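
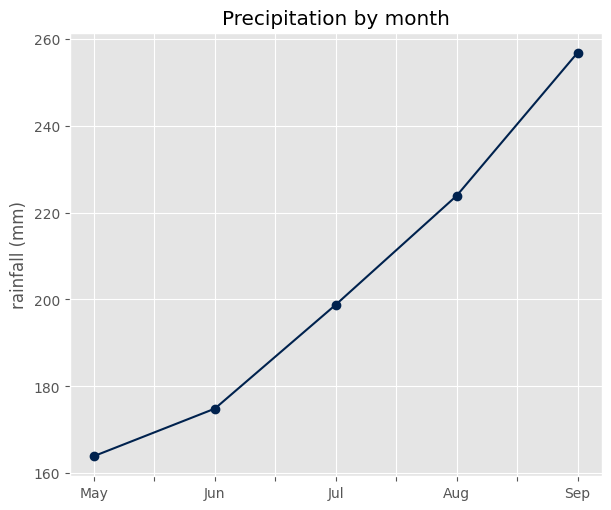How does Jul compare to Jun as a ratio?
Jul ≈ 200, Jun ≈ 170; 200/170 ≈ 1.18.

≈ 1.18×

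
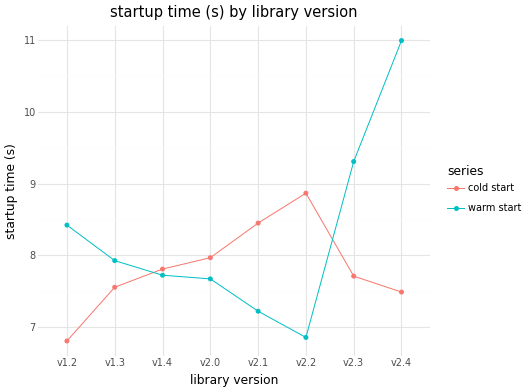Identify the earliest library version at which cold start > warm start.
v1.3: cold start ≈ 7.5 vs warm start ≈ 8.0 (not yet); v1.4: cold start ≈ 8.0 vs warm start ≈ 7.5 (first crossover).

v1.4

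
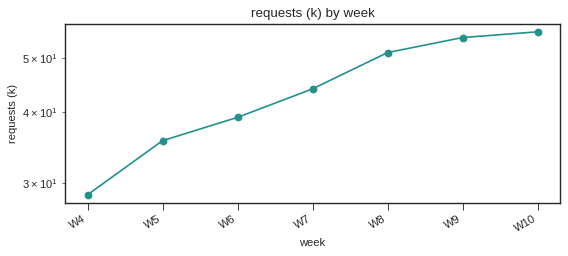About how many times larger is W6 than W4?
W6 ≈ 40, W4 ≈ 30; 40/30 ≈ 1.33.

≈ 1.33×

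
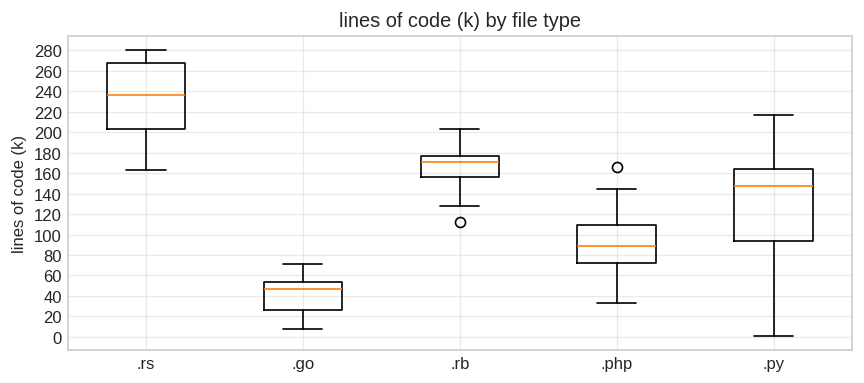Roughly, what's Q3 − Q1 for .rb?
≈ 20

Q3 ≈ 180, Q1 ≈ 160; IQR ≈ 20.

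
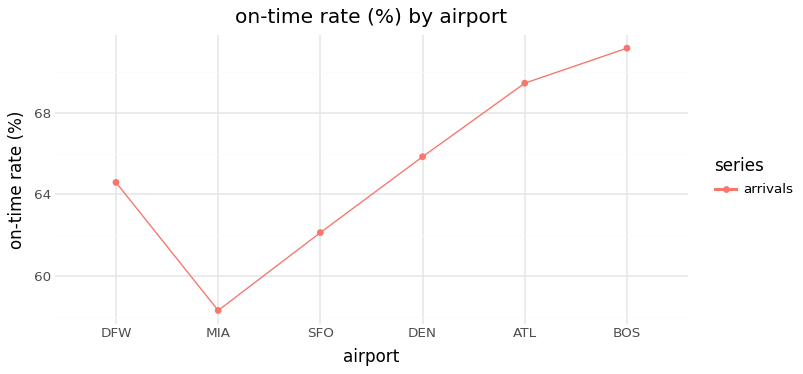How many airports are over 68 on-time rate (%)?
Above 68: ATL, BOS.

2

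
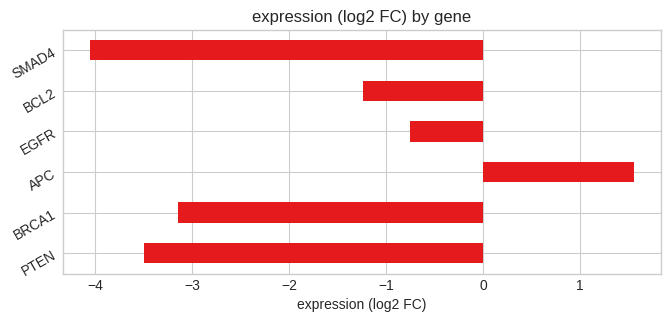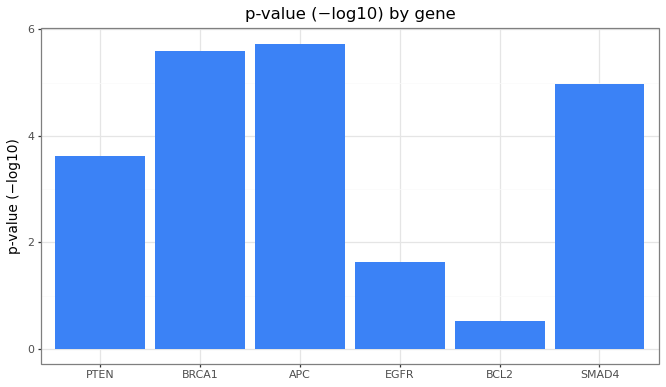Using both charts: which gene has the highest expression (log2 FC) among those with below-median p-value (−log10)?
Chart 2 median p-value (−log10) ≈ 4; below-median genes: PTEN, EGFR, BCL2. Among those, EGFR has the highest expression (log2 FC) (≈ -0.8).

EGFR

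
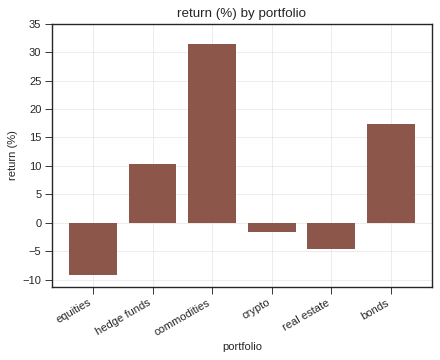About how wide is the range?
Max commodities ≈ 30, min equities ≈ -10; range ≈ 40.

≈ 40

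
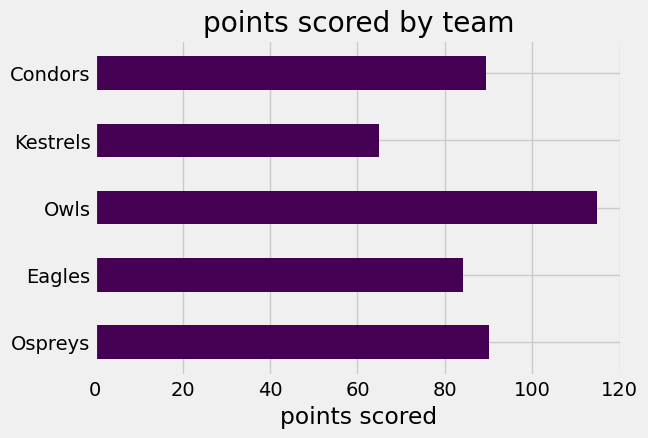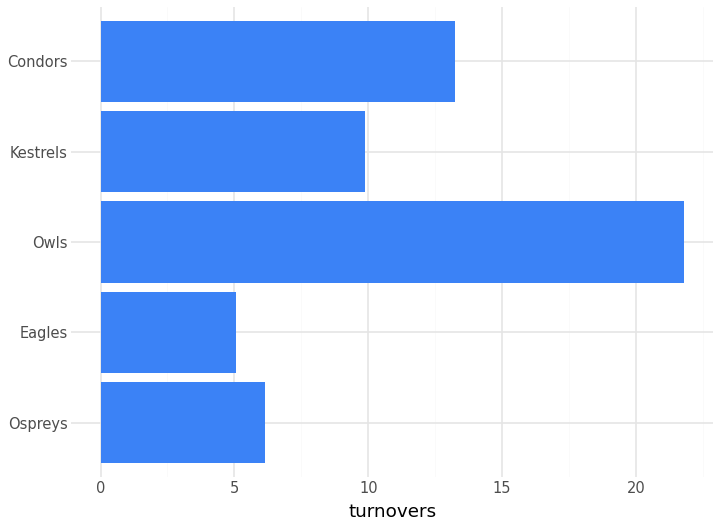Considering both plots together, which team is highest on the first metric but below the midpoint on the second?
Ospreys

Chart 2 median turnovers ≈ 10; below-median teams: Ospreys, Eagles. Among those, Ospreys has the highest points scored (≈ 100).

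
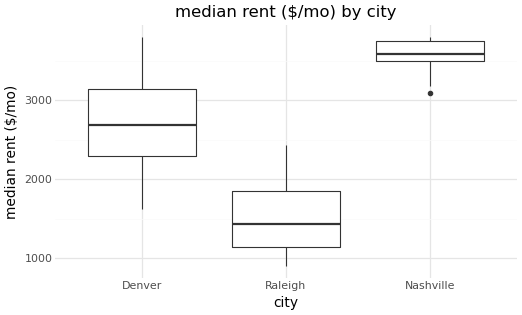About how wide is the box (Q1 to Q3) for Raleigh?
≈ 600

Q3 ≈ 1800, Q1 ≈ 1200; IQR ≈ 600.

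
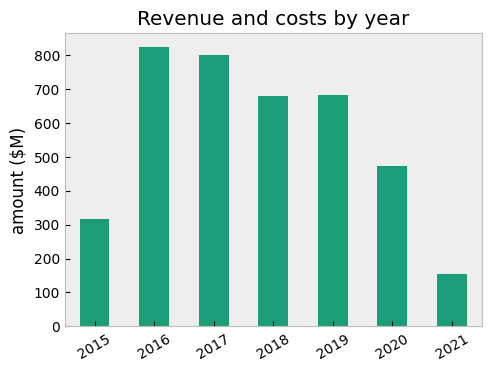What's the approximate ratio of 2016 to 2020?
≈ 1.6×

2016 ≈ 800, 2020 ≈ 500; 800/500 ≈ 1.6.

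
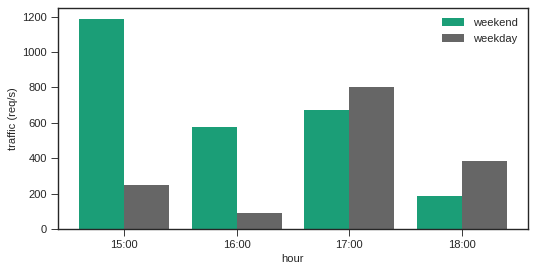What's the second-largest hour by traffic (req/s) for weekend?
17:00

Top 3 for weekend: 15:00 ≈ 1200, 17:00 ≈ 700, 16:00 ≈ 600.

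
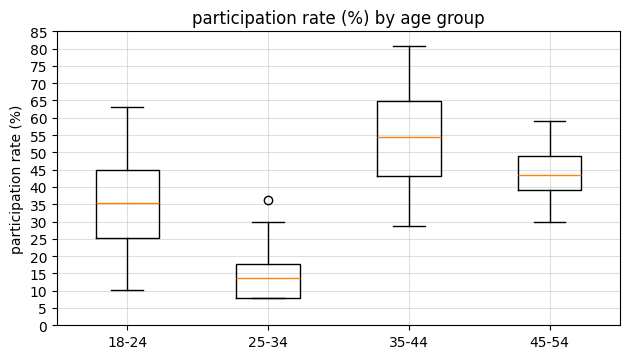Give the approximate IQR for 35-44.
≈ 20

Q3 ≈ 65, Q1 ≈ 45; IQR ≈ 20.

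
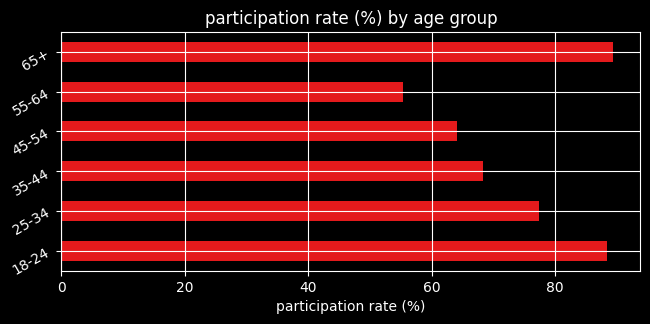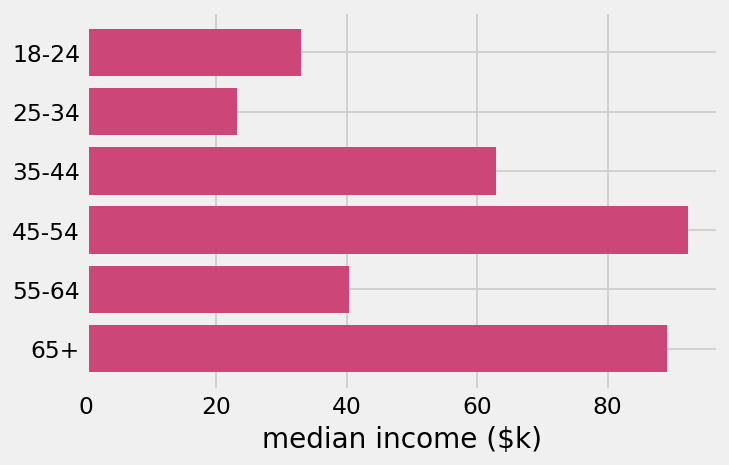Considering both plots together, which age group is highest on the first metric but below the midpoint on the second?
18-24

Chart 2 median median income ($k) ≈ 50; below-median age groups: 18-24, 25-34, 55-64. Among those, 18-24 has the highest participation rate (%) (≈ 90).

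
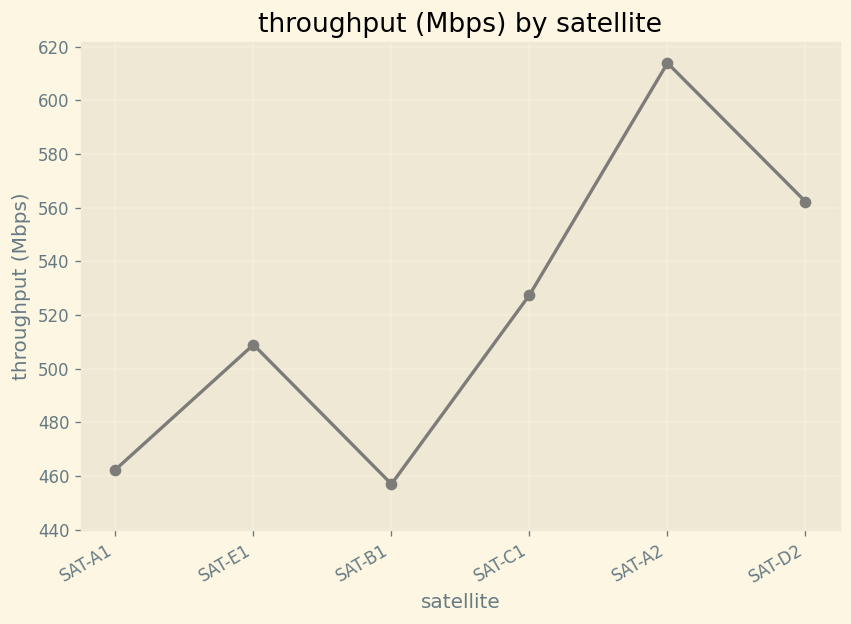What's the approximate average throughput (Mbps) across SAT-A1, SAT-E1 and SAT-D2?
(460 + 500 + 560) / 3 ≈ 507.

≈ 507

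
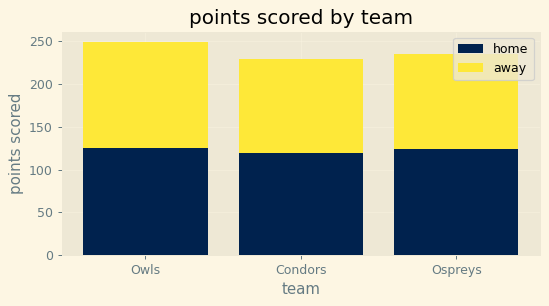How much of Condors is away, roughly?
away top ≈ 225, bottom ≈ 125; segment ≈ 100.

≈ 100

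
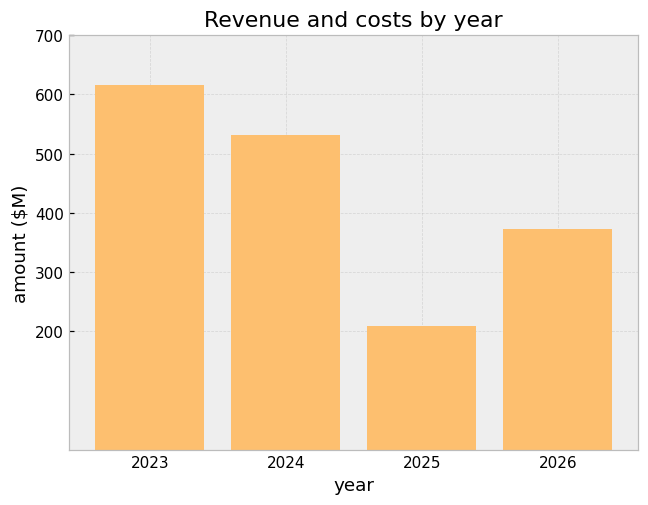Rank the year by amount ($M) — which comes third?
Top 4: 2023 ≈ 600, 2024 ≈ 500, 2026 ≈ 400, 2025 ≈ 200.

2026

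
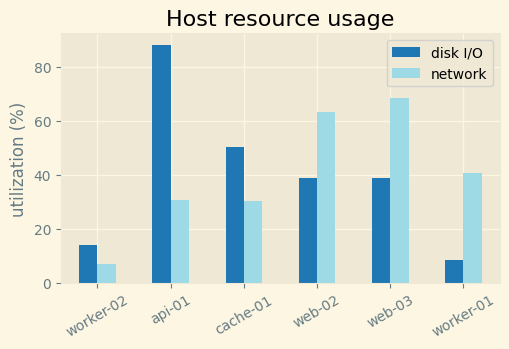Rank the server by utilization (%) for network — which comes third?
worker-01

Top 4 for network: web-03 ≈ 70, web-02 ≈ 60, worker-01 ≈ 40, api-01 ≈ 30.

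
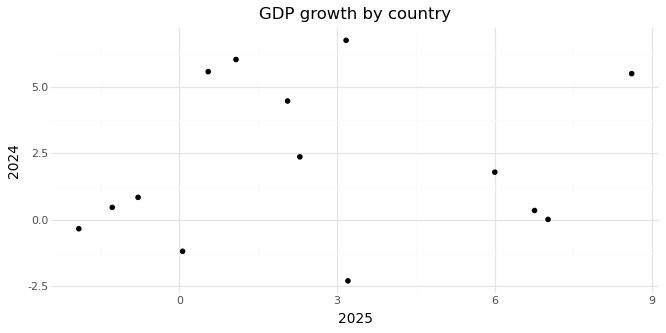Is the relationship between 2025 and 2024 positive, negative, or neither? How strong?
no clear correlation

Points are roughly uncorrelated; weak (|r| ≈ 0.1).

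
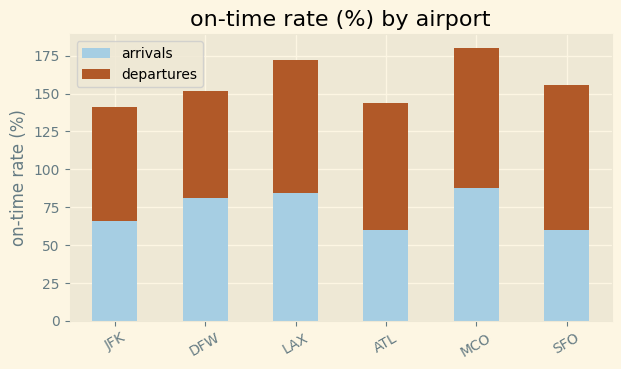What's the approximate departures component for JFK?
departures top ≈ 140, bottom ≈ 60; segment ≈ 80.

≈ 80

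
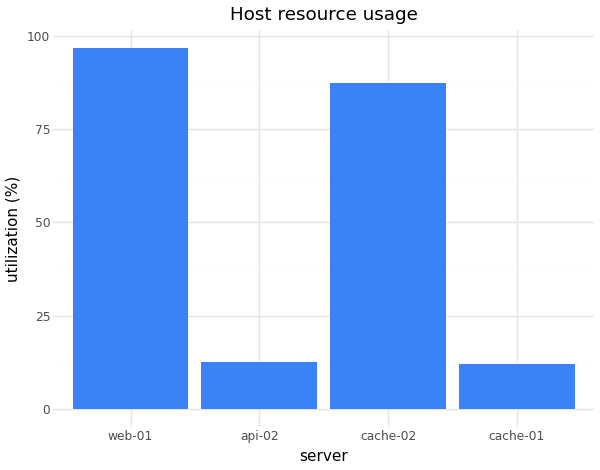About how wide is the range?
≈ 90

Max web-01 ≈ 100, min cache-01 ≈ 10; range ≈ 90.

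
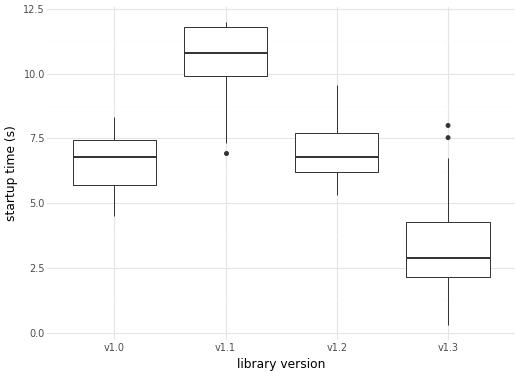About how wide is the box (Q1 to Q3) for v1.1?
Q3 ≈ 12, Q1 ≈ 10; IQR ≈ 2.

≈ 2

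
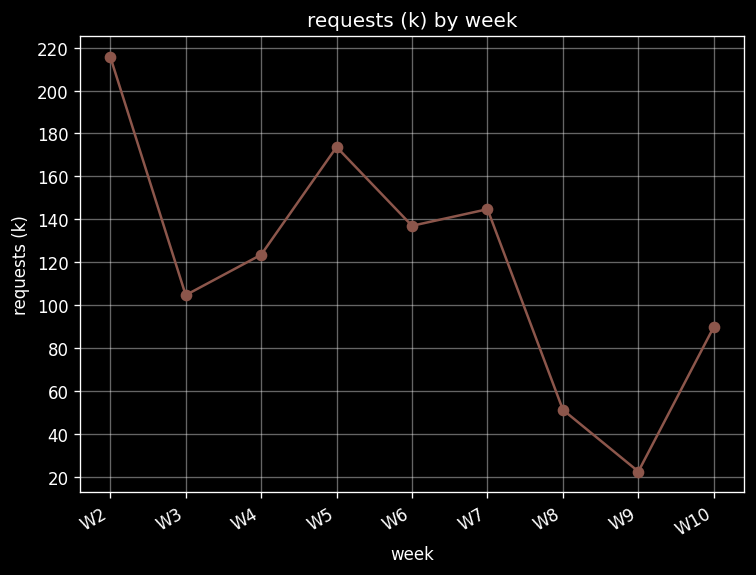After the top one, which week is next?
Top 3: W2 ≈ 220, W5 ≈ 180, W7 ≈ 140.

W5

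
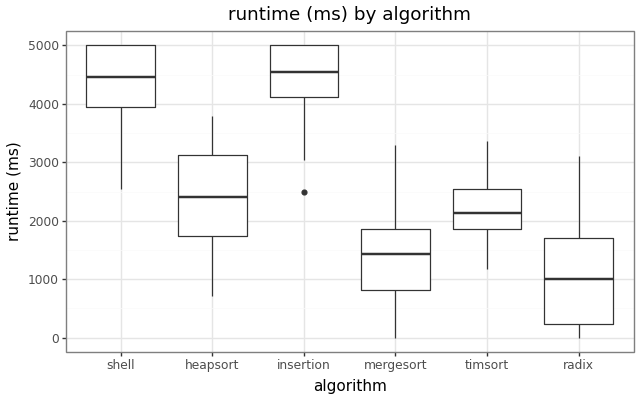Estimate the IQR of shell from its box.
≈ 1000

Q3 ≈ 5000, Q1 ≈ 4000; IQR ≈ 1000.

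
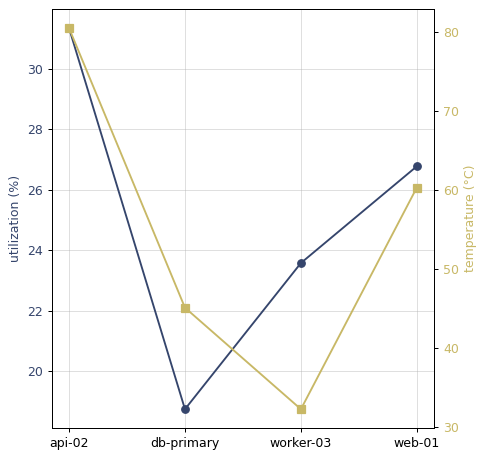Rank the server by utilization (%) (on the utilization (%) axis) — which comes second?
web-01

Top 3 (on the utilization (%) axis): api-02 ≈ 32, web-01 ≈ 26, worker-03 ≈ 24.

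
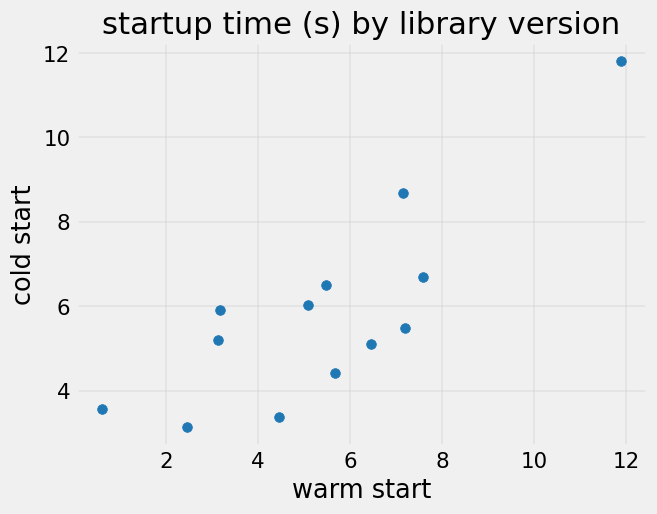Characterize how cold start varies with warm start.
Points are positively correlated; strong (|r| ≈ 0.8).

positive, strong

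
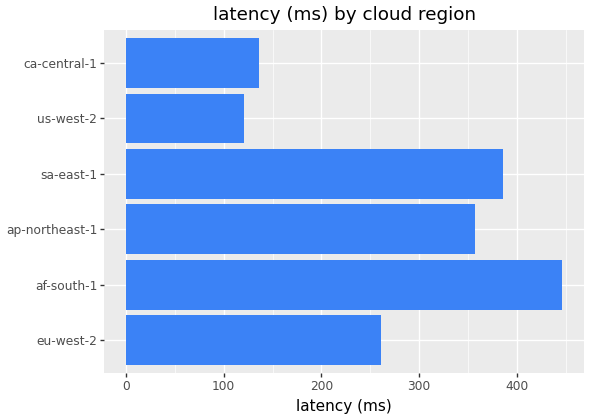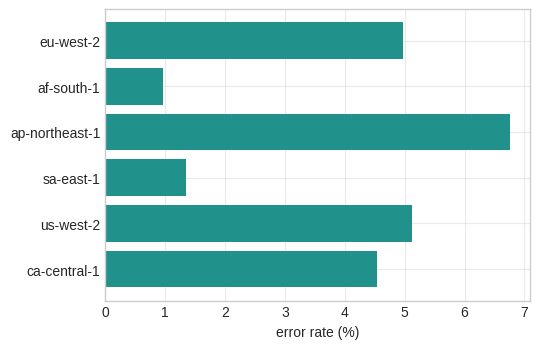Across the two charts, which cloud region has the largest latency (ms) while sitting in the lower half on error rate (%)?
af-south-1

Chart 2 median error rate (%) ≈ 5; below-median cloud regions: af-south-1, sa-east-1, ca-central-1. Among those, af-south-1 has the highest latency (ms) (≈ 450).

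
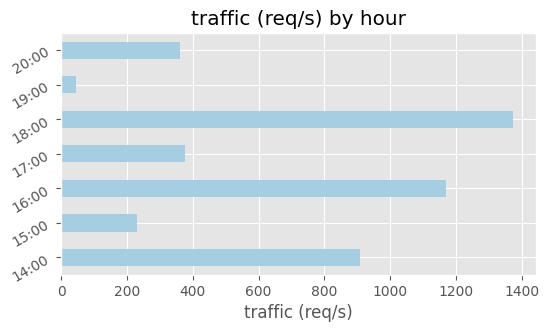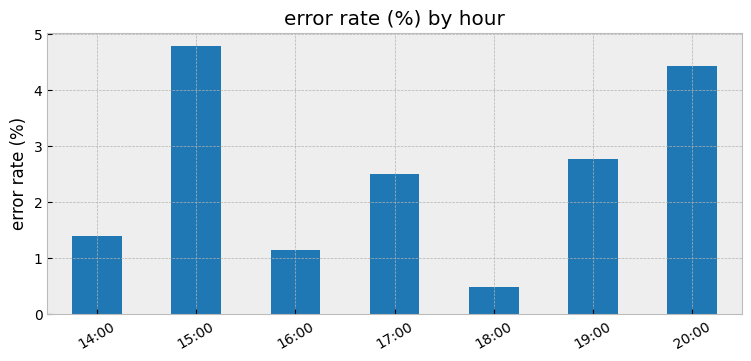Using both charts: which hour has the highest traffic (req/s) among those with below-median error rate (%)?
18:00

Chart 2 median error rate (%) ≈ 2.5; below-median hours: 14:00, 16:00, 18:00. Among those, 18:00 has the highest traffic (req/s) (≈ 1400).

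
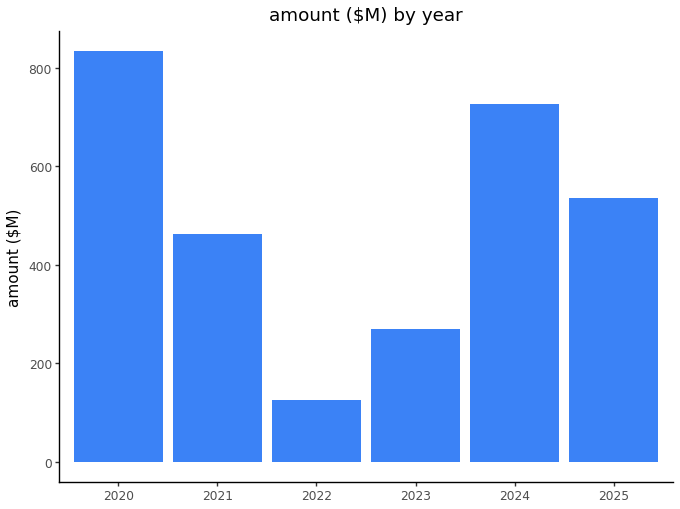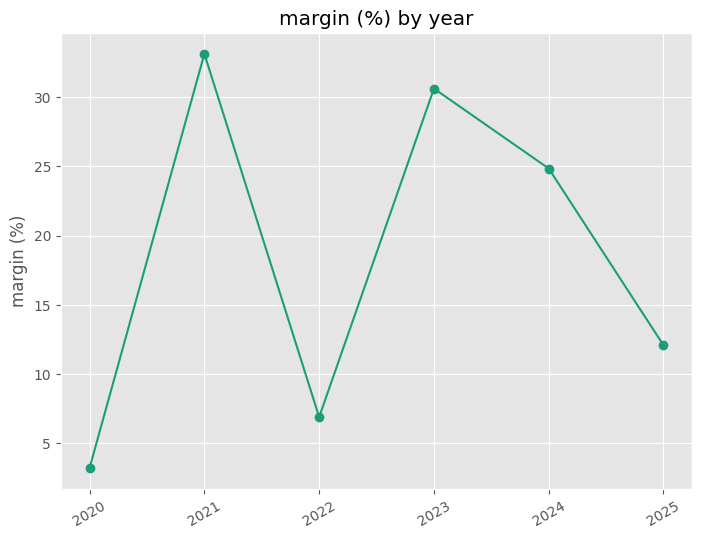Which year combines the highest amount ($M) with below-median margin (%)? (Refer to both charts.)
2020

Chart 2 median margin (%) ≈ 20; below-median years: 2020, 2022, 2025. Among those, 2020 has the highest amount ($M) (≈ 800).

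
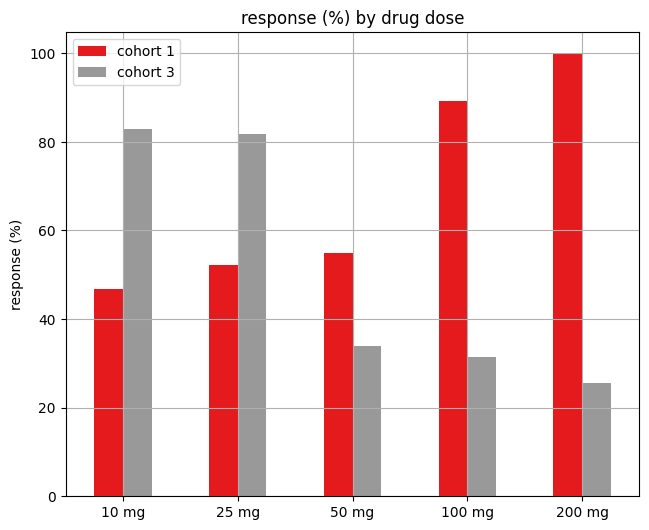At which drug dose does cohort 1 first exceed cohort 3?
50 mg

25 mg: cohort 1 ≈ 50 vs cohort 3 ≈ 80 (not yet); 50 mg: cohort 1 ≈ 50 vs cohort 3 ≈ 30 (first crossover).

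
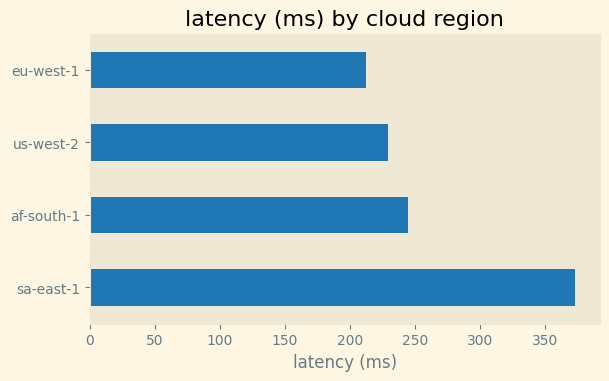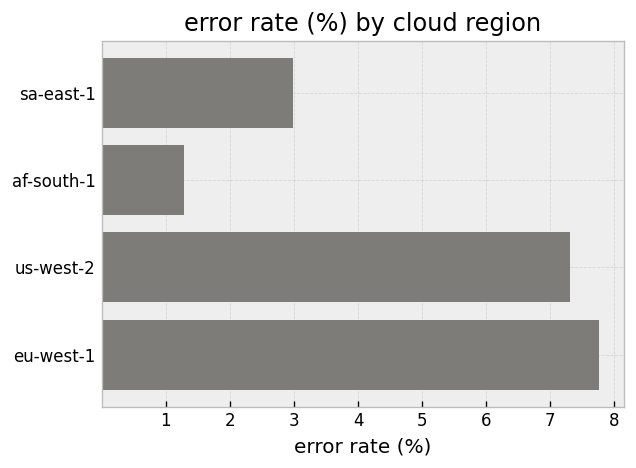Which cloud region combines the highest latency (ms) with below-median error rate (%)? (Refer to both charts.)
Chart 2 median error rate (%) ≈ 5; below-median cloud regions: sa-east-1, af-south-1. Among those, sa-east-1 has the highest latency (ms) (≈ 350).

sa-east-1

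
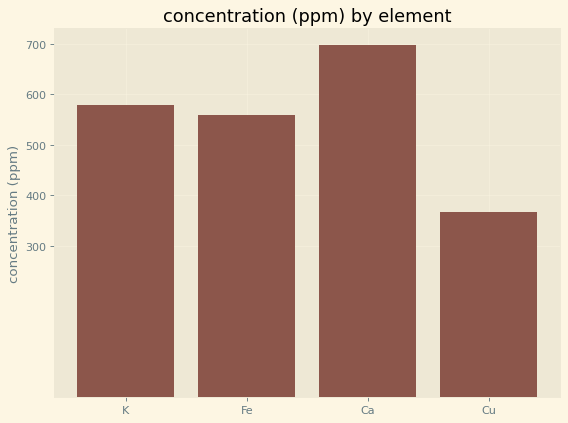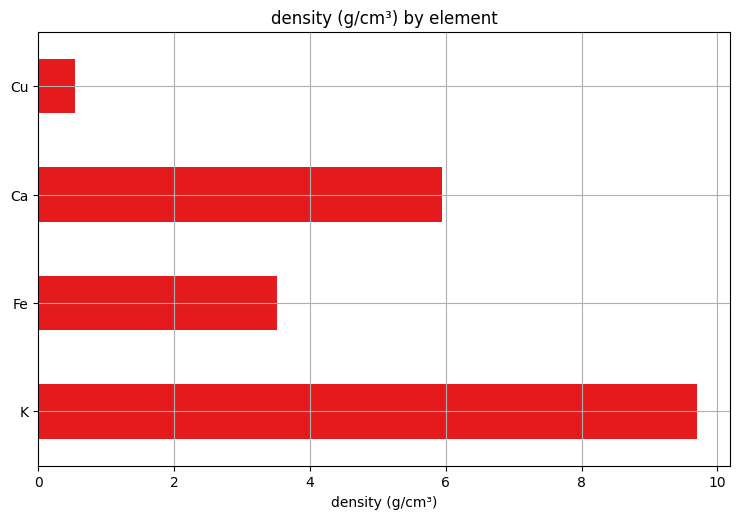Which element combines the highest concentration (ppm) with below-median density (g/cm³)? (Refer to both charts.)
Fe

Chart 2 median density (g/cm³) ≈ 5; below-median elements: Fe, Cu. Among those, Fe has the highest concentration (ppm) (≈ 600).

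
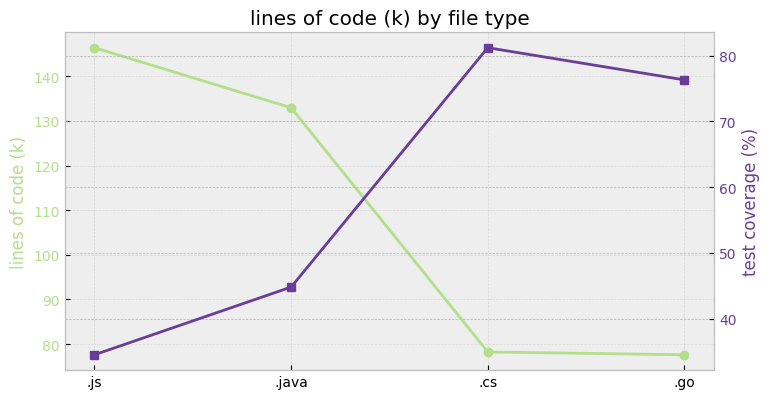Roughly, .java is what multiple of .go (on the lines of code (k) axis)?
.java ≈ 130, .go ≈ 80; 130/80 ≈ 1.62.

≈ 1.62×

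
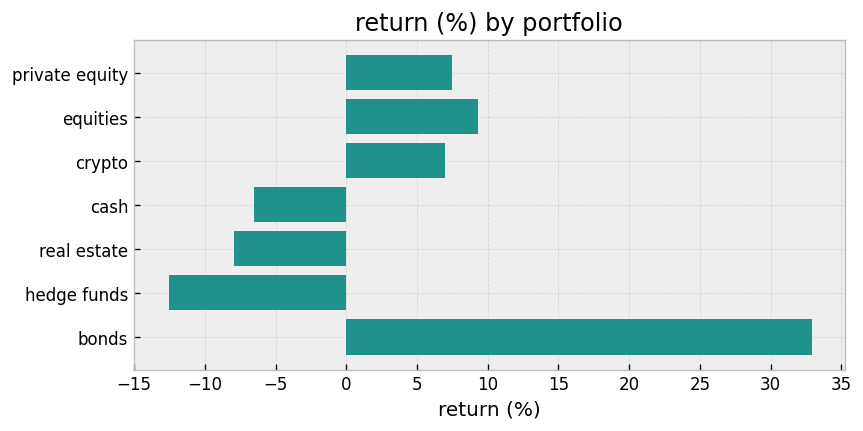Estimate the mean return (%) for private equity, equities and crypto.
(5 + 10 + 5) / 3 ≈ 7.

≈ 7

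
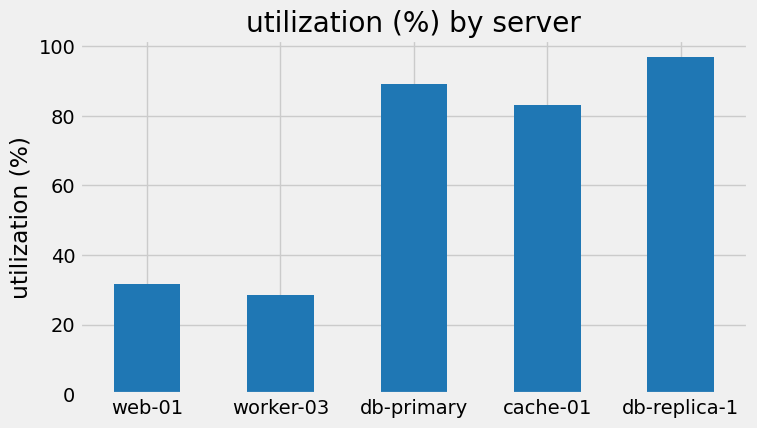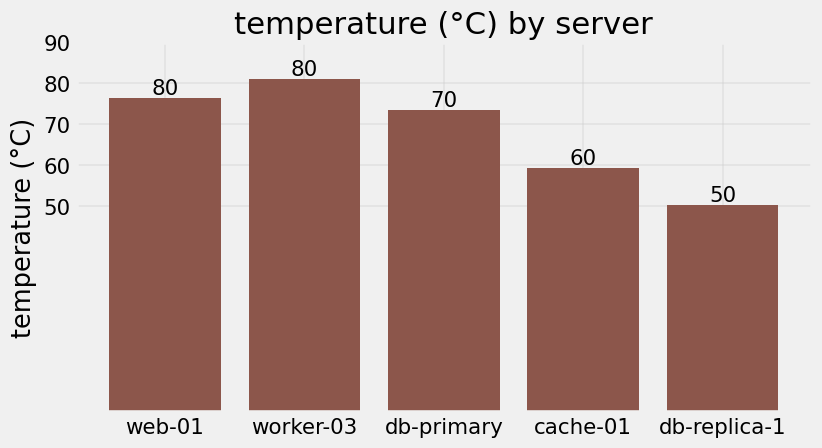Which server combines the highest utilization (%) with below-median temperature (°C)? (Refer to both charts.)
db-replica-1

Chart 2 median temperature (°C) ≈ 70; below-median servers: cache-01, db-replica-1. Among those, db-replica-1 has the highest utilization (%) (≈ 100).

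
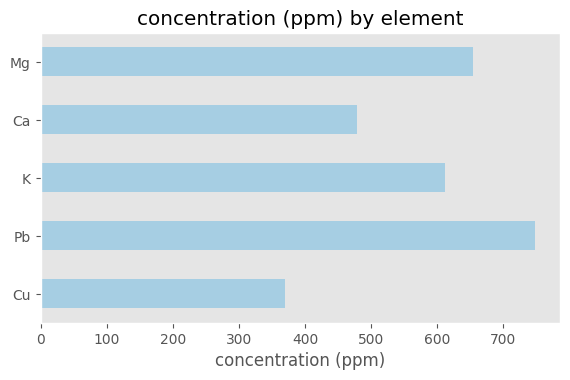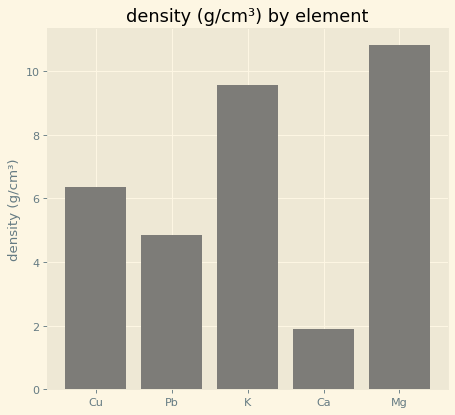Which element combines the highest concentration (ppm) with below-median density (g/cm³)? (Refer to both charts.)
Chart 2 median density (g/cm³) ≈ 6; below-median elements: Pb, Ca. Among those, Pb has the highest concentration (ppm) (≈ 700).

Pb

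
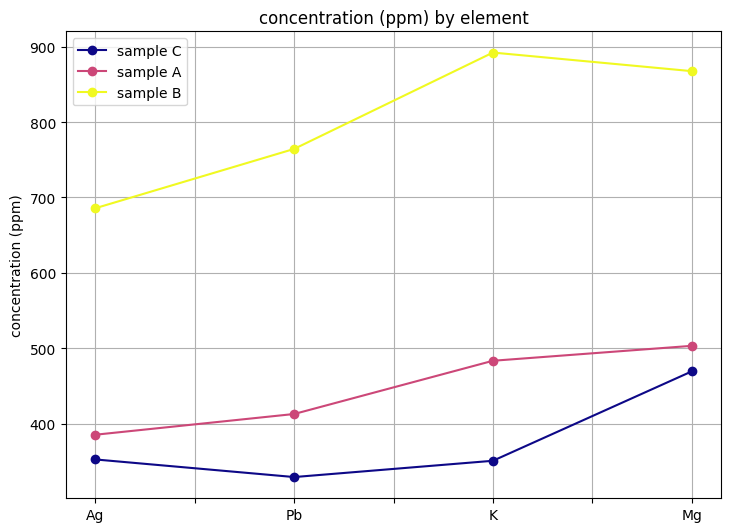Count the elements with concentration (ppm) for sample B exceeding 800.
2

Above 800: K, Mg.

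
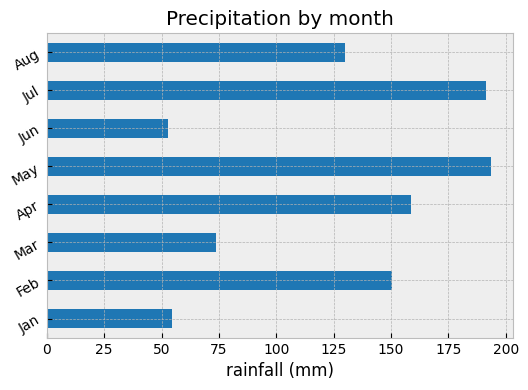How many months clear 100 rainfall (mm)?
5

Above 100: Feb, Apr, May, Jul, Aug.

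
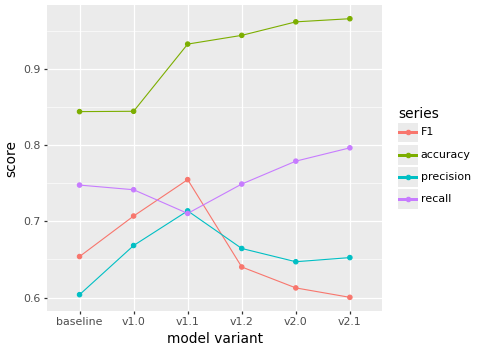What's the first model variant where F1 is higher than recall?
v1.1

v1.0: F1 ≈ 0.70 vs recall ≈ 0.75 (not yet); v1.1: F1 ≈ 0.75 vs recall ≈ 0.70 (first crossover).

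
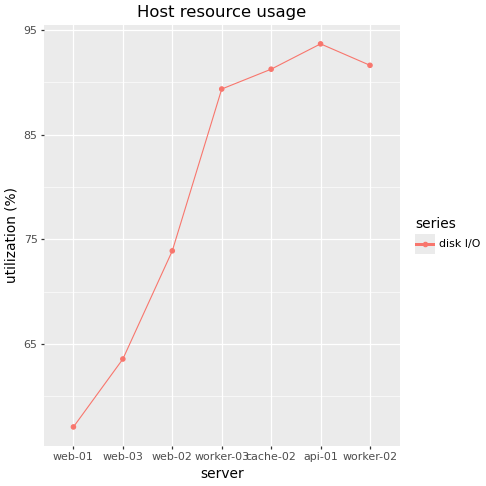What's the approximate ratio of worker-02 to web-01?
worker-02 ≈ 90, web-01 ≈ 55; 90/55 ≈ 1.64.

≈ 1.64×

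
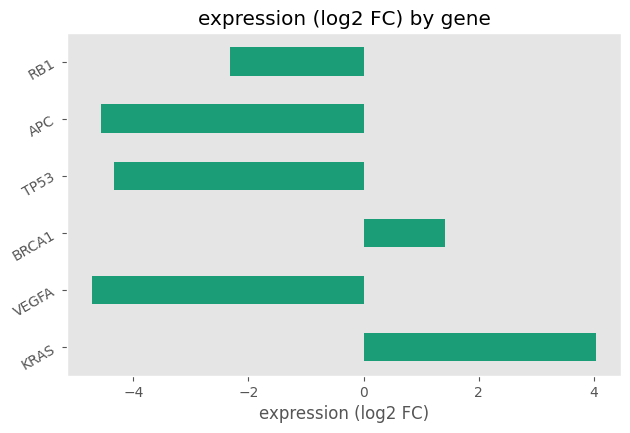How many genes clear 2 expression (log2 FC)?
Above 2: KRAS.

1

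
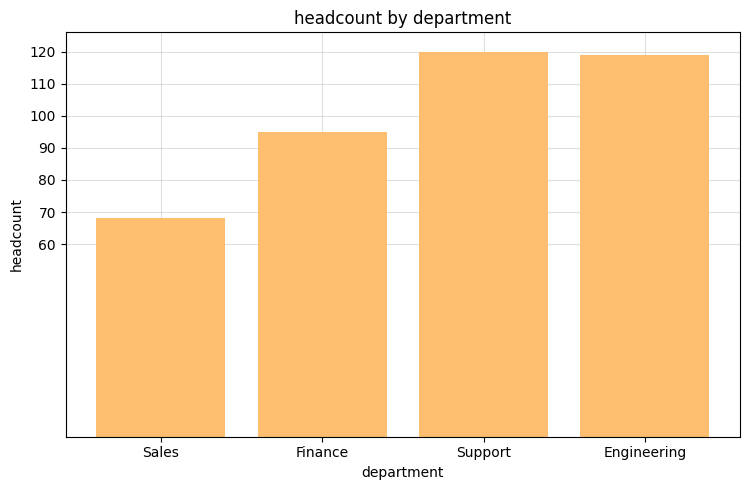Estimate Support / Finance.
≈ 1.2×

Support ≈ 120, Finance ≈ 100; 120/100 ≈ 1.2.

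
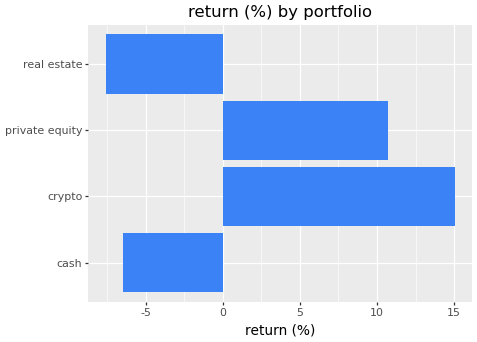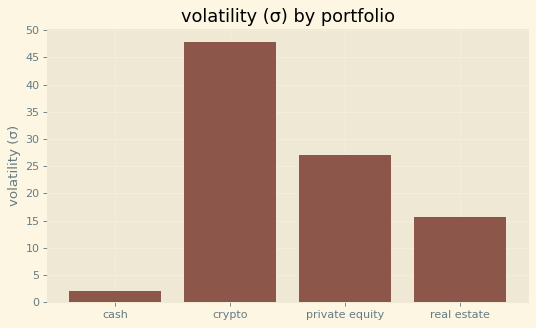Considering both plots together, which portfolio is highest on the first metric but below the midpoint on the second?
cash

Chart 2 median volatility (σ) ≈ 20; below-median portfolios: cash, real estate. Among those, cash has the highest return (%) (≈ -6).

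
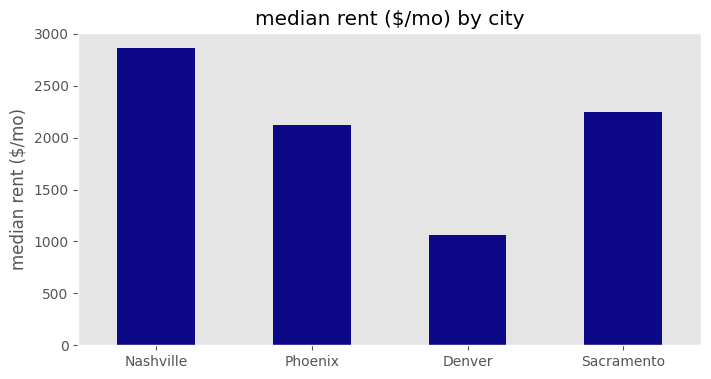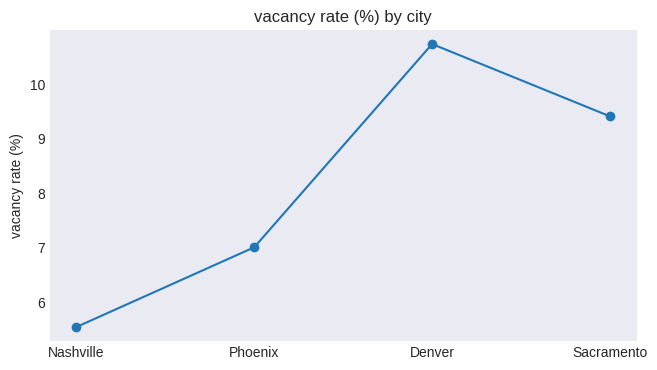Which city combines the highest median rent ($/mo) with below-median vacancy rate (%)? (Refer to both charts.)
Chart 2 median vacancy rate (%) ≈ 8; below-median cities: Nashville, Phoenix. Among those, Nashville has the highest median rent ($/mo) (≈ 3000).

Nashville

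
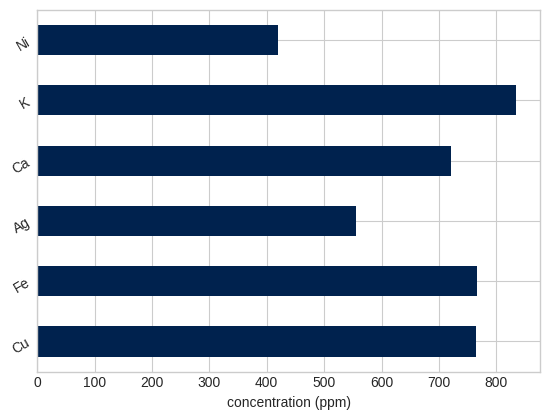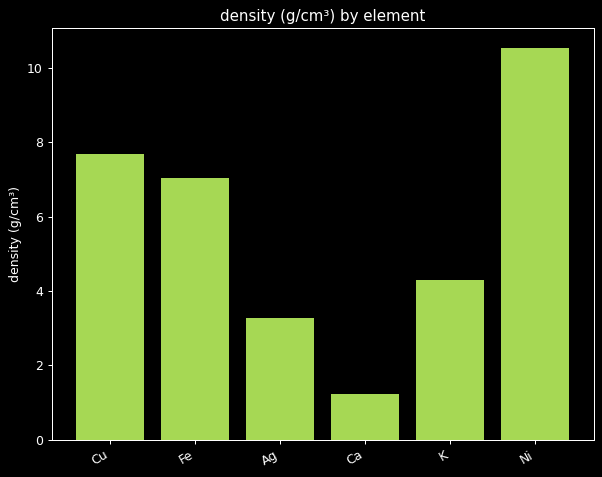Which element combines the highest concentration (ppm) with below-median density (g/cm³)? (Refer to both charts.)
Chart 2 median density (g/cm³) ≈ 6; below-median elements: Ag, Ca, K. Among those, K has the highest concentration (ppm) (≈ 800).

K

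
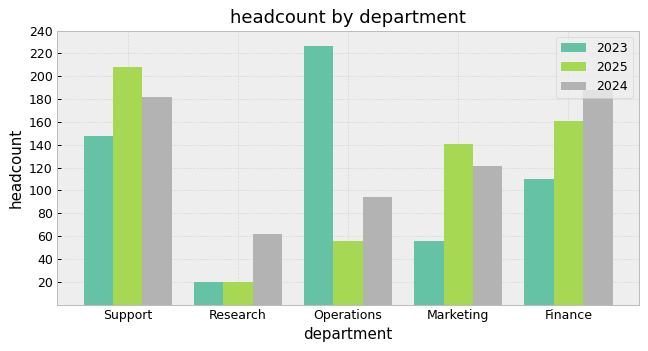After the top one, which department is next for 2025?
Top 3 for 2025: Support ≈ 200, Finance ≈ 160, Marketing ≈ 140.

Finance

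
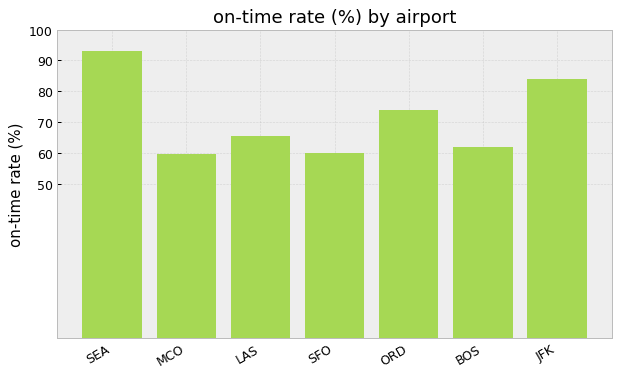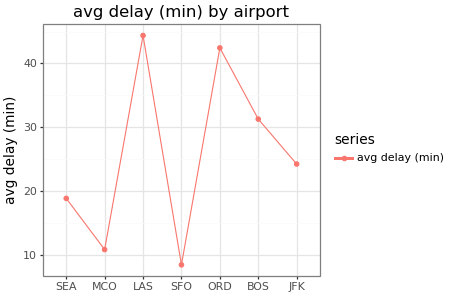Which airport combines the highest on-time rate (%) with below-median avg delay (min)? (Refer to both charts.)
Chart 2 median avg delay (min) ≈ 25; below-median airports: SEA, MCO, SFO. Among those, SEA has the highest on-time rate (%) (≈ 90).

SEA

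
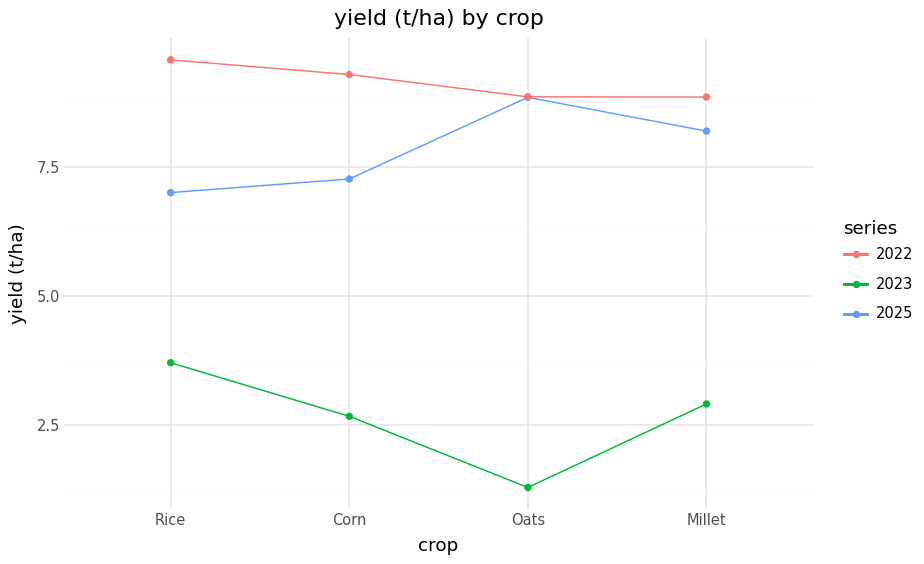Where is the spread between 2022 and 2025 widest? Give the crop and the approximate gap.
Rice: 2022 ≈ 10, 2025 ≈ 7 → gap ≈ 3. Next-largest (Corn) is only ≈ 2.

Rice, ≈ 3 t/ha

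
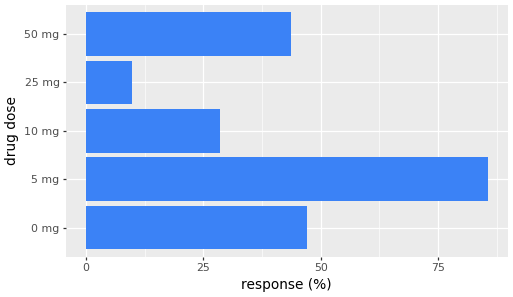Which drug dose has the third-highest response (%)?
Top 4: 5 mg ≈ 90, 0 mg ≈ 50, 50 mg ≈ 40, 10 mg ≈ 30.

50 mg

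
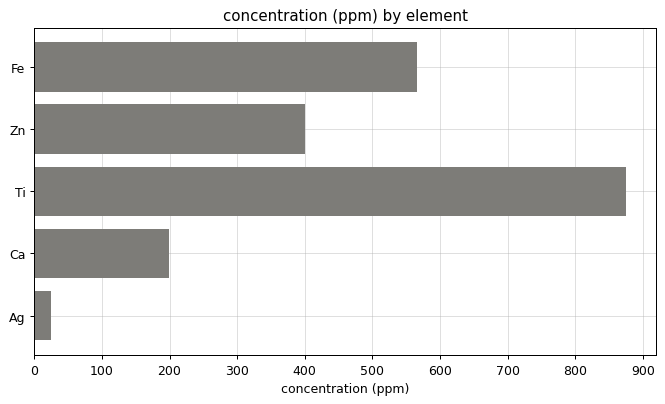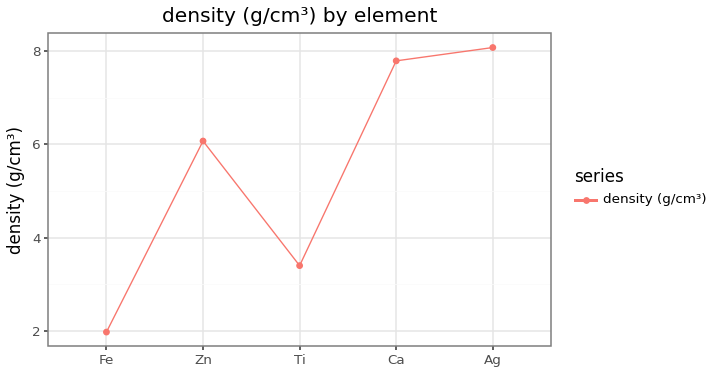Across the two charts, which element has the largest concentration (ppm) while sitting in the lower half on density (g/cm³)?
Chart 2 median density (g/cm³) ≈ 6; below-median elements: Fe, Ti. Among those, Ti has the highest concentration (ppm) (≈ 900).

Ti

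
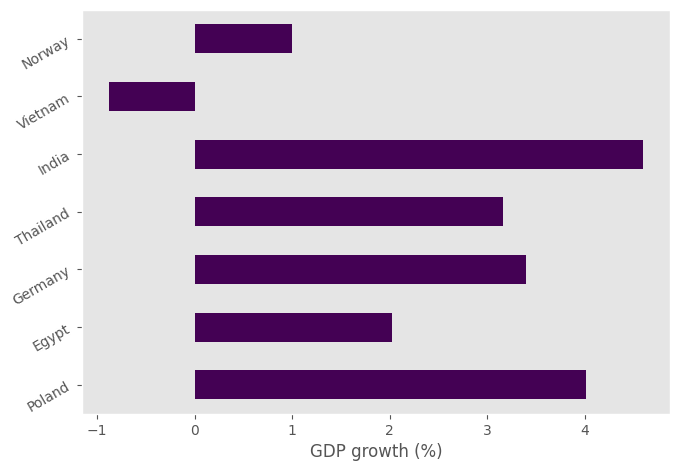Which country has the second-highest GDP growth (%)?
Poland

Top 3: India ≈ 4.5, Poland ≈ 4.0, Germany ≈ 3.5.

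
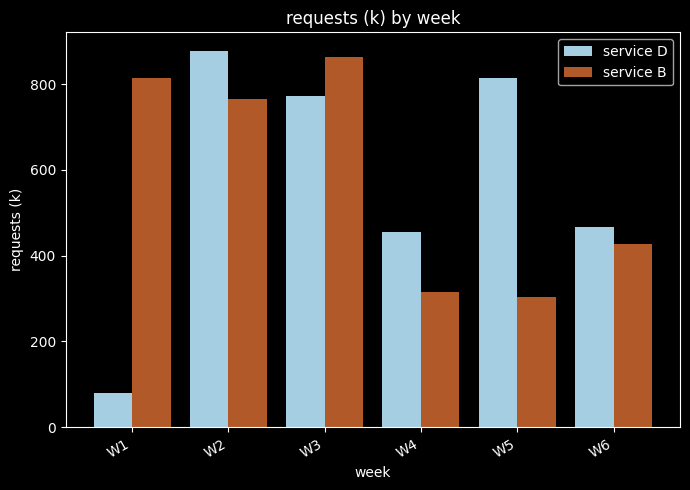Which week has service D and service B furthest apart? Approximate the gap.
W1: service D ≈ 100, service B ≈ 800 → gap ≈ 700. Next-largest (W5) is only ≈ 500.

W1, ≈ 700 k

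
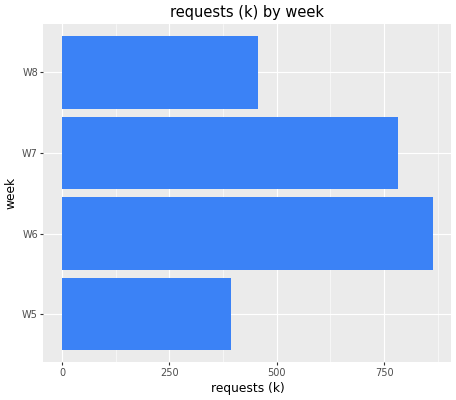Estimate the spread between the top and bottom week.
Max W6 ≈ 900, min W5 ≈ 400; range ≈ 500.

≈ 500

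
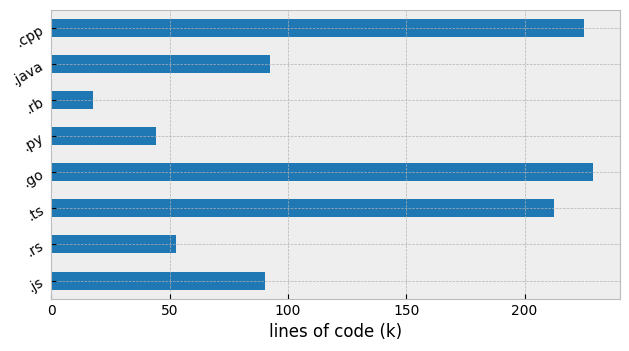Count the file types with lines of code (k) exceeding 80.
5

Above 80: .js, .ts, .go, .java, .cpp.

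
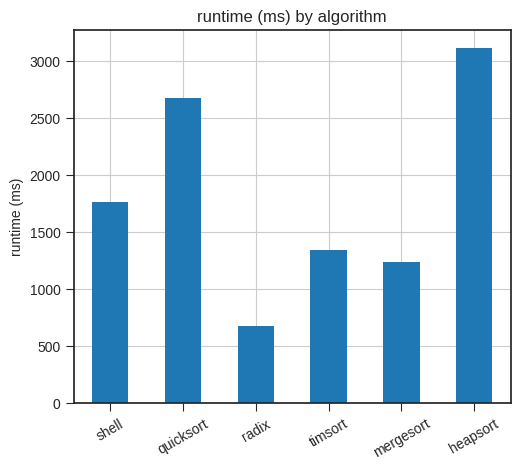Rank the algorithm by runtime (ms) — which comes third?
Top 4: heapsort ≈ 3000, quicksort ≈ 2500, shell ≈ 2000, timsort ≈ 1500.

shell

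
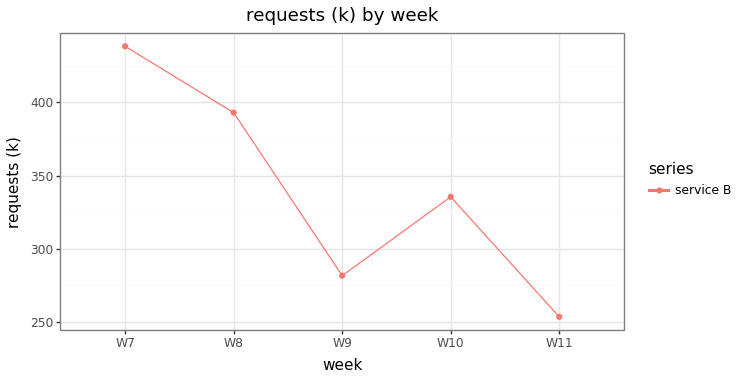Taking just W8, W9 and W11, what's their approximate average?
(400 + 280 + 260) / 3 ≈ 313.

≈ 313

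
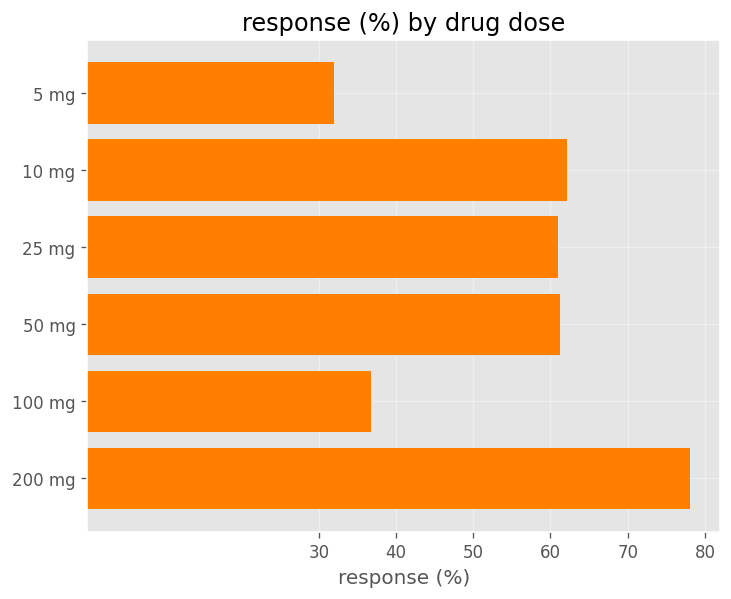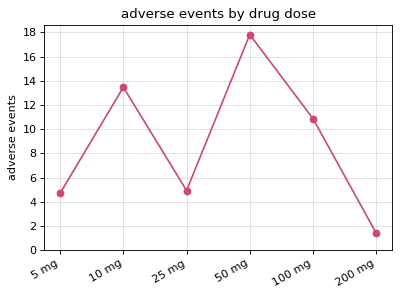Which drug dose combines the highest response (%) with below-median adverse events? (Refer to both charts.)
Chart 2 median adverse events ≈ 8; below-median drug doses: 5 mg, 25 mg, 200 mg. Among those, 200 mg has the highest response (%) (≈ 80).

200 mg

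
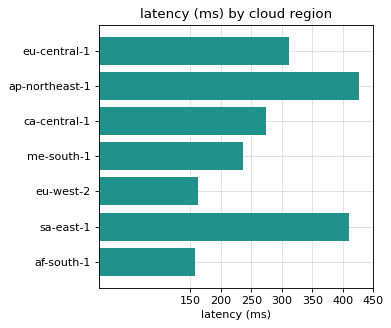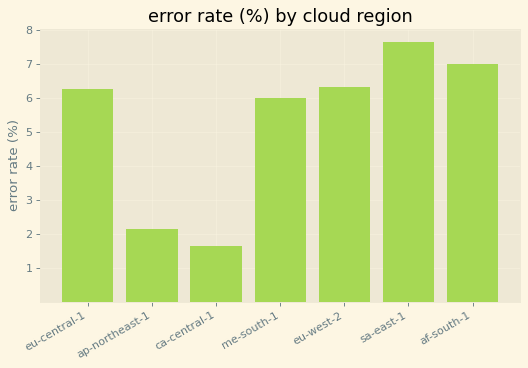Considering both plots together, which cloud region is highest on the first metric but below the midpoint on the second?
Chart 2 median error rate (%) ≈ 6; below-median cloud regions: ap-northeast-1, ca-central-1, me-south-1. Among those, ap-northeast-1 has the highest latency (ms) (≈ 450).

ap-northeast-1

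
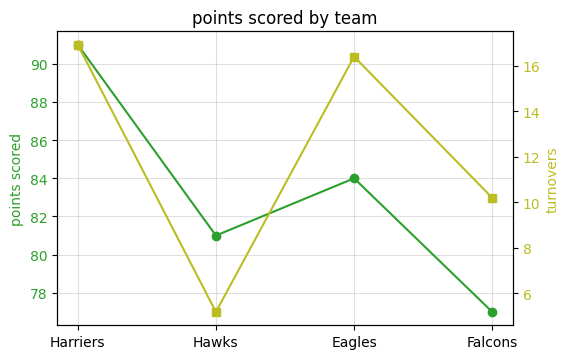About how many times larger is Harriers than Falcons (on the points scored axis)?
≈ 1.21×

Harriers ≈ 92, Falcons ≈ 76; 92/76 ≈ 1.21.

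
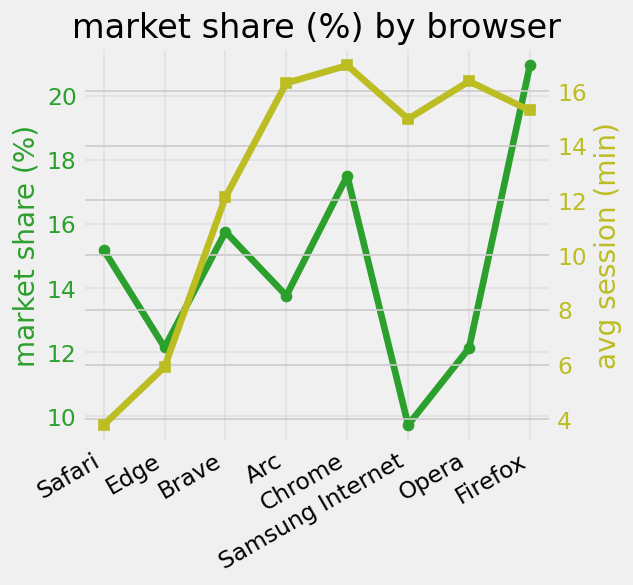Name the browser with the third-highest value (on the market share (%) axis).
Brave

Top 4 (on the market share (%) axis): Firefox ≈ 21, Chrome ≈ 18, Brave ≈ 16, Safari ≈ 15.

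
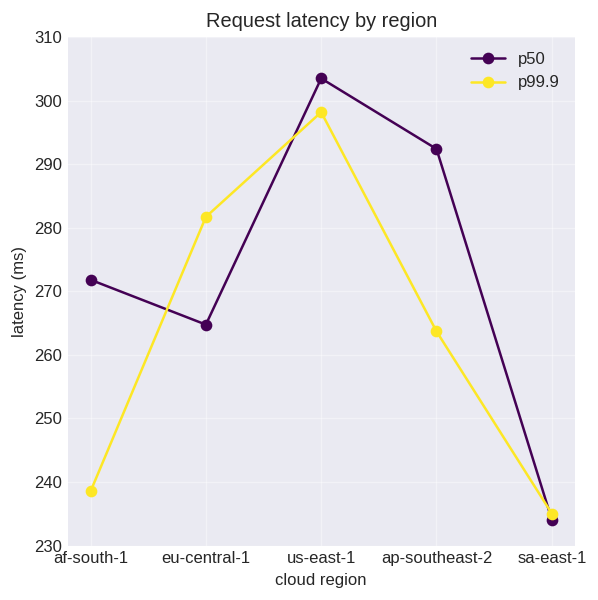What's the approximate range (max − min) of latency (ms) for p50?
Max us-east-1 ≈ 300, min sa-east-1 ≈ 230; range ≈ 70.

≈ 70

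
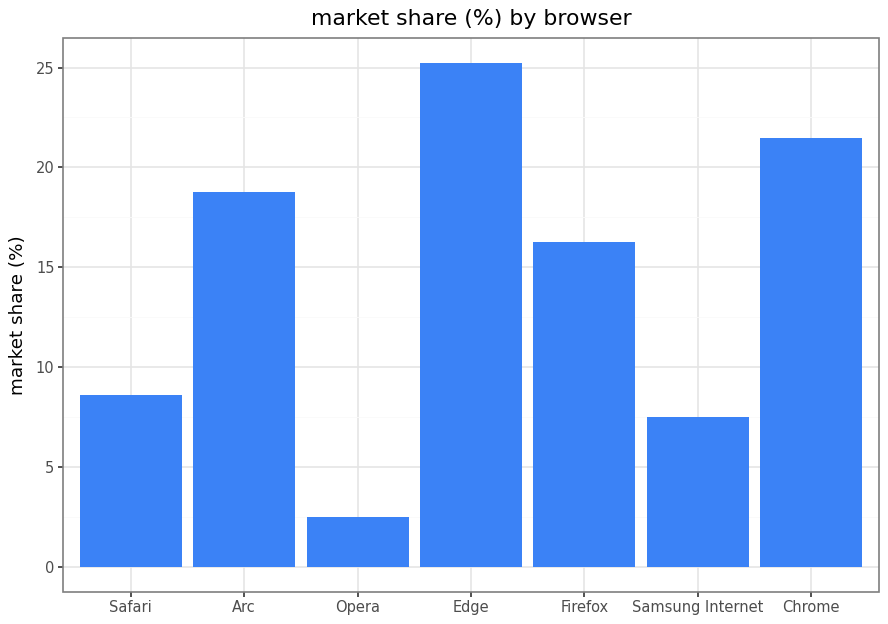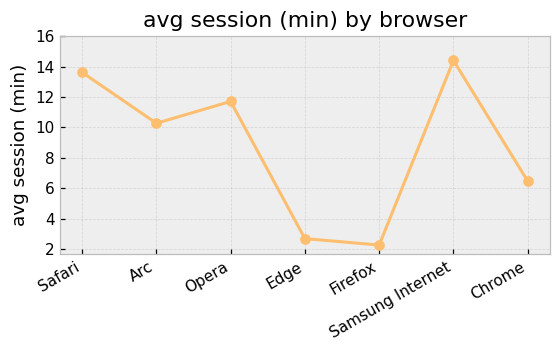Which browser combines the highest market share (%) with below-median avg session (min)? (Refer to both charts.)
Edge

Chart 2 median avg session (min) ≈ 10; below-median browsers: Edge, Firefox, Chrome. Among those, Edge has the highest market share (%) (≈ 25).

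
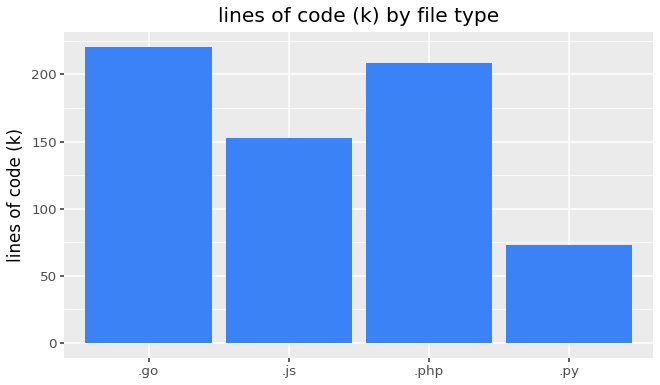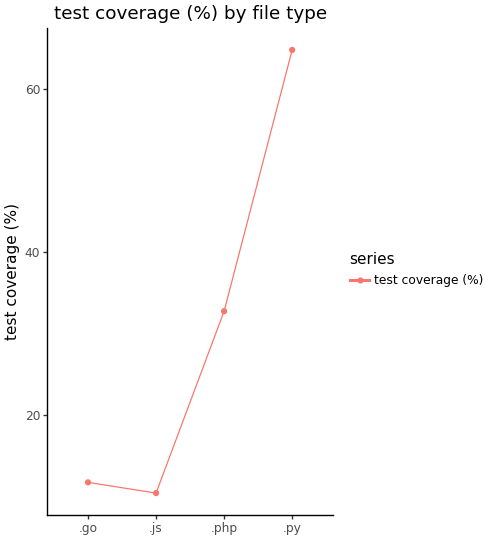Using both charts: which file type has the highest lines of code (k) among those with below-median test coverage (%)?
.go

Chart 2 median test coverage (%) ≈ 20; below-median file types: .go, .js. Among those, .go has the highest lines of code (k) (≈ 225).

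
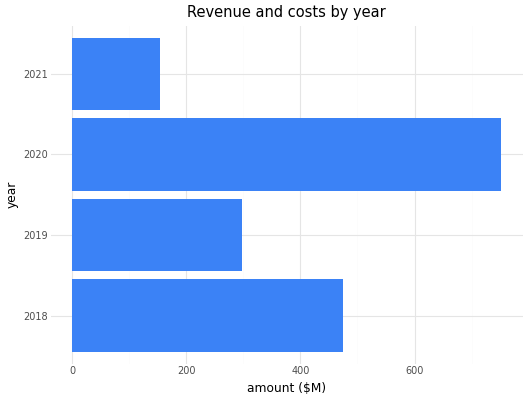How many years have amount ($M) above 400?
2

Above 400: 2018, 2020.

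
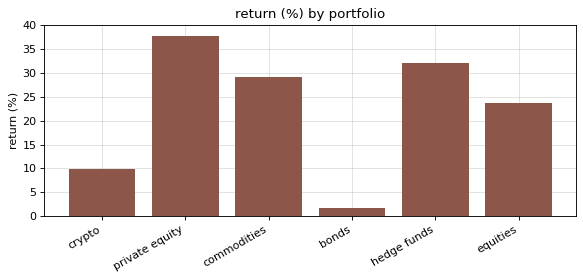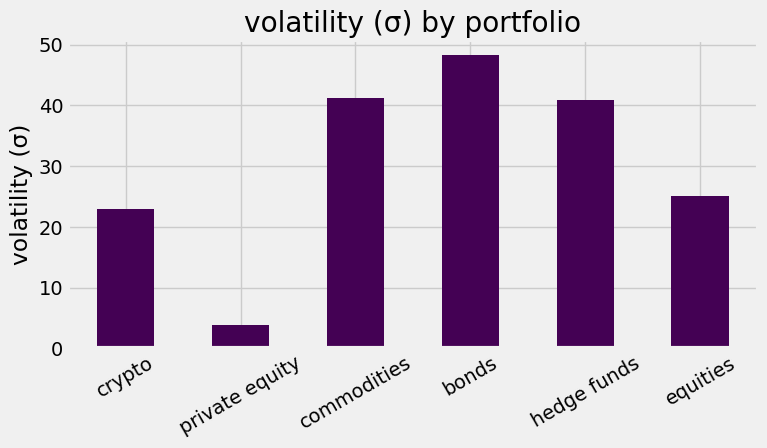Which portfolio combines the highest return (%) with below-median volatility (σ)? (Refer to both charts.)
private equity

Chart 2 median volatility (σ) ≈ 35; below-median portfolios: crypto, private equity, equities. Among those, private equity has the highest return (%) (≈ 40).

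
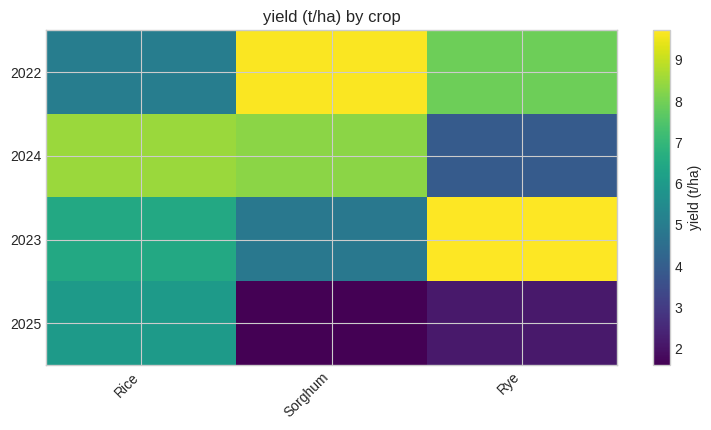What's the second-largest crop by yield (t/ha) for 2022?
Rye

Top 3 for 2022: Sorghum ≈ 10, Rye ≈ 8, Rice ≈ 5.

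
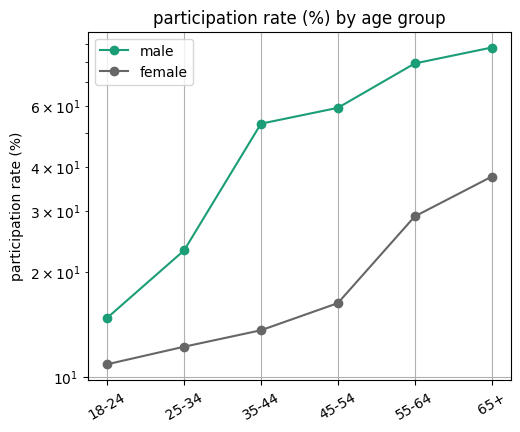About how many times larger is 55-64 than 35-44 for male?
≈ 1.6×

55-64 ≈ 80, 35-44 ≈ 50; 80/50 ≈ 1.6.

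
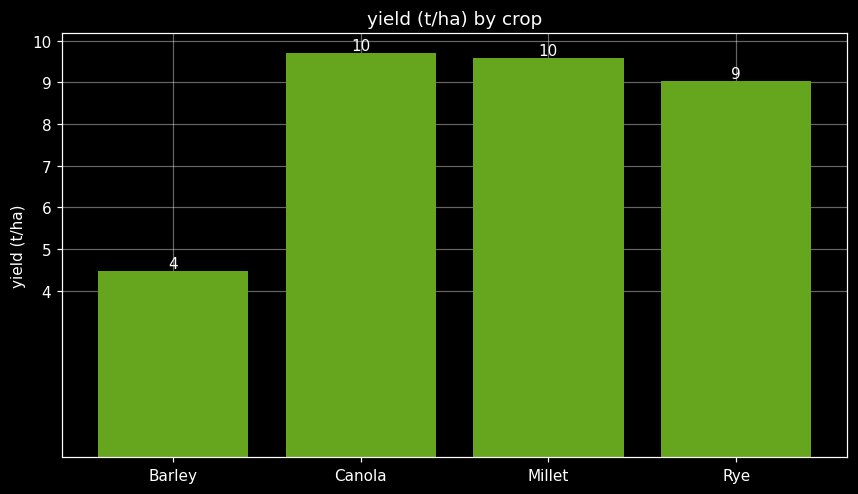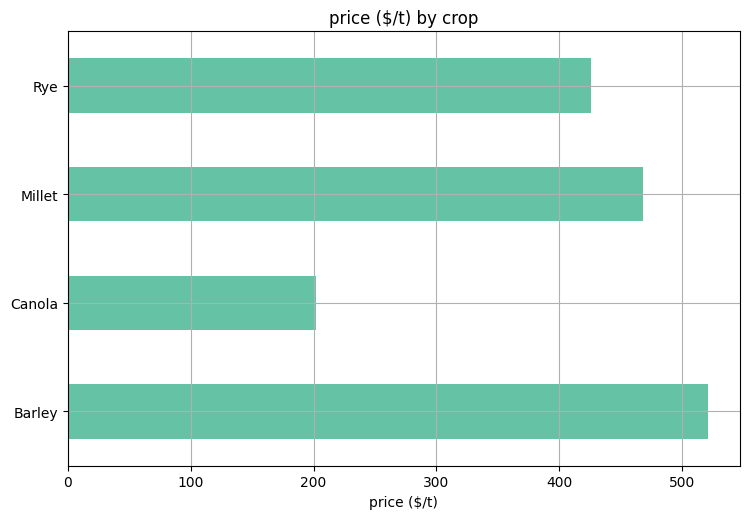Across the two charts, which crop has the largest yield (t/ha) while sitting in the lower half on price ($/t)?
Chart 2 median price ($/t) ≈ 450; below-median crops: Canola, Rye. Among those, Canola has the highest yield (t/ha) (≈ 10).

Canola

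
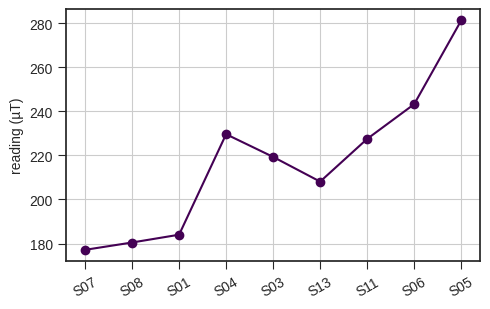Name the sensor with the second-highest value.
S06

Top 3: S05 ≈ 280, S06 ≈ 240, S04 ≈ 230.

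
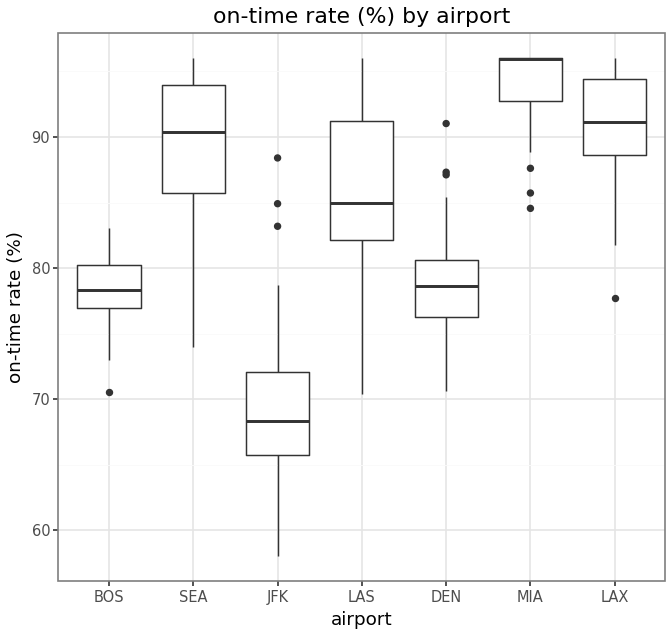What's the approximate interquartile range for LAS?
≈ 10

Q3 ≈ 90, Q1 ≈ 80; IQR ≈ 10.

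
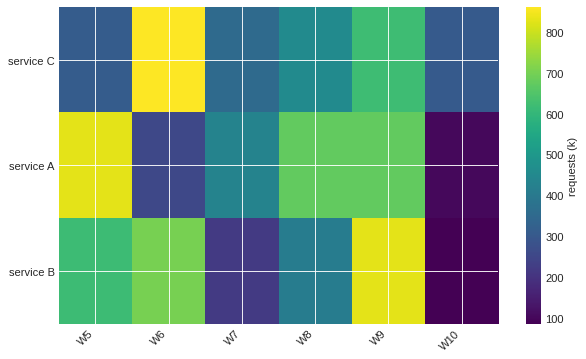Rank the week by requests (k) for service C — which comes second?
W9

Top 3 for service C: W6 ≈ 900, W9 ≈ 600, W8 ≈ 500.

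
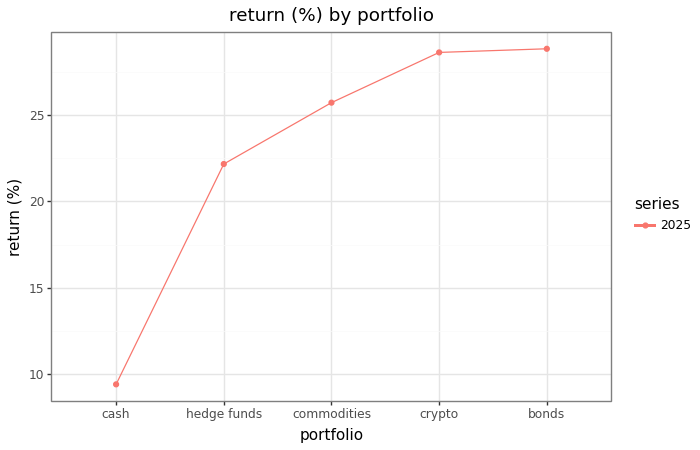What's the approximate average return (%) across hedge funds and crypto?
(22 + 28) / 2 ≈ 25.

≈ 25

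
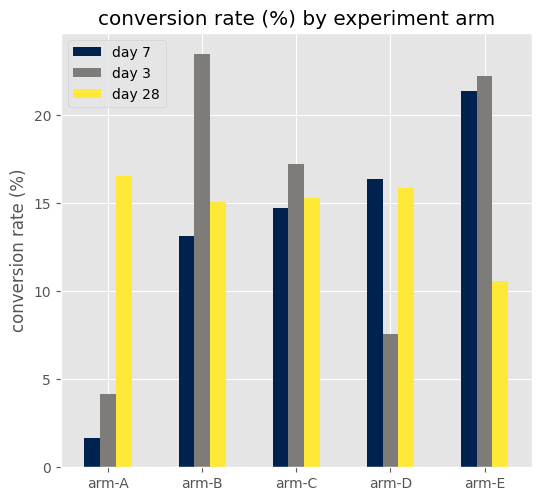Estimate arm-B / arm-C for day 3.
arm-B ≈ 24, arm-C ≈ 18; 24/18 ≈ 1.33.

≈ 1.33×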